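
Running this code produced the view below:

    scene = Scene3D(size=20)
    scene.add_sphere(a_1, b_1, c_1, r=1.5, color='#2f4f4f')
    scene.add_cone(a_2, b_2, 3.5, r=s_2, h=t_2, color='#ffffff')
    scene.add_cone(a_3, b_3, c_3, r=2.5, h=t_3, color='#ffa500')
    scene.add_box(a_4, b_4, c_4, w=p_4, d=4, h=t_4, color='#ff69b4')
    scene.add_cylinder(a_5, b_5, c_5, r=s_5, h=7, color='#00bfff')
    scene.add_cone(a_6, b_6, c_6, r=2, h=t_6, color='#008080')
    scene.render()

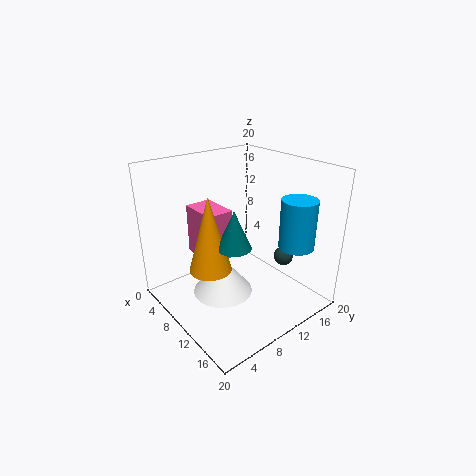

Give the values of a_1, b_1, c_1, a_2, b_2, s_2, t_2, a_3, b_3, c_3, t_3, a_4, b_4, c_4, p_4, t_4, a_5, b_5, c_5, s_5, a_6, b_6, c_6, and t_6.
a_1 = 11, b_1 = 18.5, c_1 = 4.5, a_2 = 11, b_2 = 6.5, s_2 = 4, t_2 = 5, a_3 = 13.5, b_3 = 3, c_3 = 9.5, t_3 = 9, a_4 = 1.5, b_4 = 7, c_4 = 5.5, p_4 = 6, t_4 = 7.5, a_5 = 15, b_5 = 16.5, c_5 = 8.5, s_5 = 2.5, a_6 = 15.5, b_6 = 5, c_6 = 12.5, t_6 = 4.5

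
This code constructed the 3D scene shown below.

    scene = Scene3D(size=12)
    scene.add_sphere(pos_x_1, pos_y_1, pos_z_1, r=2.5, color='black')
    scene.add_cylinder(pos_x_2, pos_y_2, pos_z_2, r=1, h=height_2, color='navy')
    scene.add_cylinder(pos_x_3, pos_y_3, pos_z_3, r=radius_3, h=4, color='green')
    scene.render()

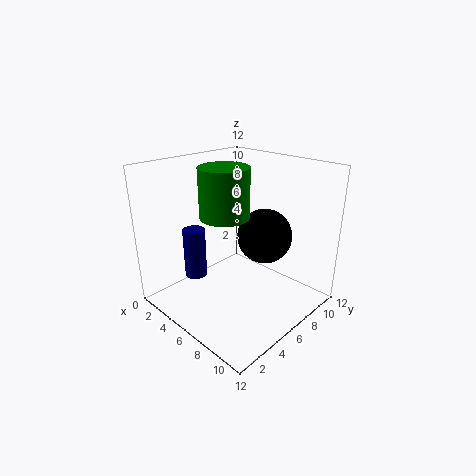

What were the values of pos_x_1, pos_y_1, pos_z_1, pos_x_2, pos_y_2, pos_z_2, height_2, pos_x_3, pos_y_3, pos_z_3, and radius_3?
pos_x_1 = 6, pos_y_1 = 9.5, pos_z_1 = 5, pos_x_2 = 2, pos_y_2 = 4.5, pos_z_2 = 1.5, height_2 = 4.5, pos_x_3 = 5.5, pos_y_3 = 5, pos_z_3 = 8, radius_3 = 2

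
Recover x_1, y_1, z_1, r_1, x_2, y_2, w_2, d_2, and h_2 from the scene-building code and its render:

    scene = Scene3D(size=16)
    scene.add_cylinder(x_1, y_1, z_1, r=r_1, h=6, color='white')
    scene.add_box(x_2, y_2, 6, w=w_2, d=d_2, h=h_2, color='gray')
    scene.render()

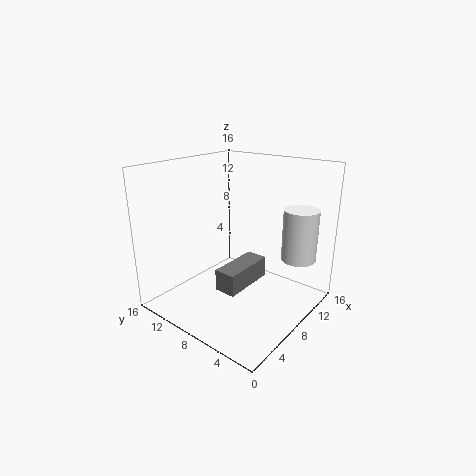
x_1 = 13; y_1 = 3; z_1 = 5; r_1 = 2; x_2 = 1; y_2 = 3; w_2 = 5; d_2 = 2; h_2 = 2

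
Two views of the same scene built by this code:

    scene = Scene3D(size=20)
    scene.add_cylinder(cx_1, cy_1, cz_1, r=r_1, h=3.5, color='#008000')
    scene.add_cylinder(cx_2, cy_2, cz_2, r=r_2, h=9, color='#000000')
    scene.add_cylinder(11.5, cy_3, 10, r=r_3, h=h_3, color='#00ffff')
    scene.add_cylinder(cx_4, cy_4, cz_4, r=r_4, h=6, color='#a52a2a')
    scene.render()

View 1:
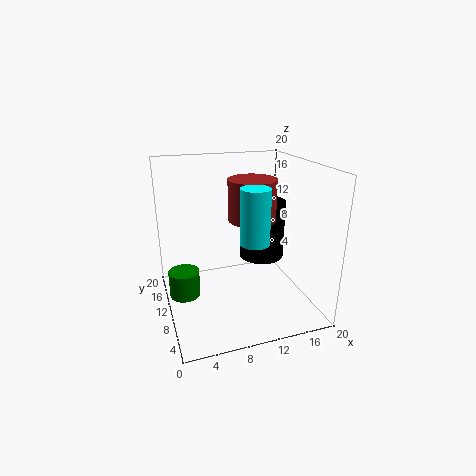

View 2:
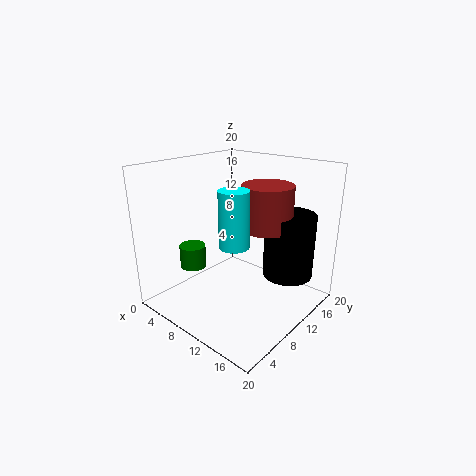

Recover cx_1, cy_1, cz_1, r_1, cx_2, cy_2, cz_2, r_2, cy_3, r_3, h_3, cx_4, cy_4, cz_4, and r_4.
cx_1 = 2, cy_1 = 8.5, cz_1 = 3.5, r_1 = 2, cx_2 = 15.5, cy_2 = 14.5, cz_2 = 4.5, r_2 = 3.5, cy_3 = 7.5, r_3 = 2, h_3 = 7.5, cx_4 = 13, cy_4 = 12.5, cz_4 = 11.5, r_4 = 3.5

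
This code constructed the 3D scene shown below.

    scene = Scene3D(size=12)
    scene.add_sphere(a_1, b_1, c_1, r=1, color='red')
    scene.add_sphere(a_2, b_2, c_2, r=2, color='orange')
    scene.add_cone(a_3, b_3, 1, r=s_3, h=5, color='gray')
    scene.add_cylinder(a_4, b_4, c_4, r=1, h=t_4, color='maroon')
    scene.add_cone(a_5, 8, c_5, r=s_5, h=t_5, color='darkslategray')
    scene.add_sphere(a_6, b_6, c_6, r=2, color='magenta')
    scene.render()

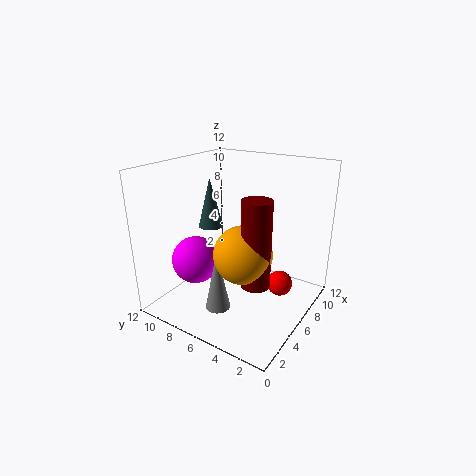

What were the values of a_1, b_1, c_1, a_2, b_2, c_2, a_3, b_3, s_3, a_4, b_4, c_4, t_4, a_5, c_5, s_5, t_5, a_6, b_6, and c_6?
a_1 = 6, b_1 = 2, c_1 = 3, a_2 = 2, b_2 = 3, c_2 = 7, a_3 = 3, b_3 = 6, s_3 = 1, a_4 = 2, b_4 = 2, c_4 = 5, t_4 = 6, a_5 = 5, c_5 = 7, s_5 = 1, t_5 = 4, a_6 = 4, b_6 = 9, c_6 = 4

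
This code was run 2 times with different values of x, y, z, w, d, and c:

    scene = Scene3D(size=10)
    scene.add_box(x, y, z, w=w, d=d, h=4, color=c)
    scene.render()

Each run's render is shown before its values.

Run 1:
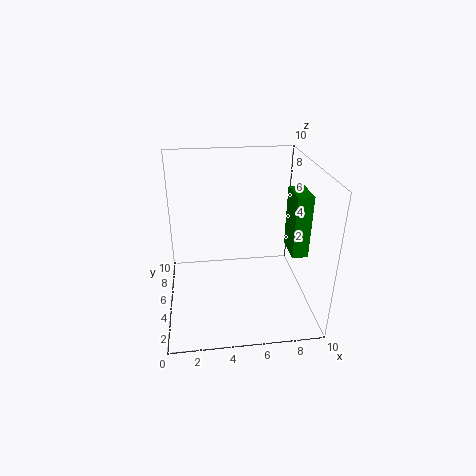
x = 8, y = 2, z = 5, w = 1, d = 2, c = 'green'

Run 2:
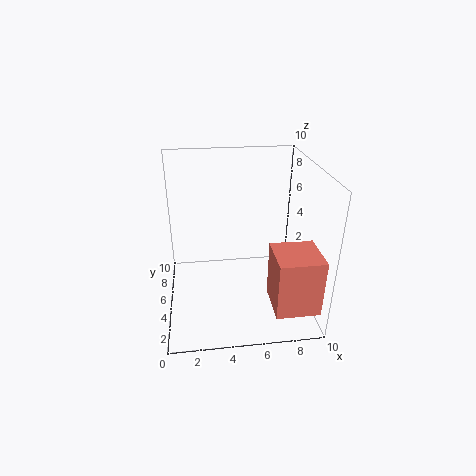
x = 7, y = 1, z = 1, w = 3, d = 3, c = 'salmon'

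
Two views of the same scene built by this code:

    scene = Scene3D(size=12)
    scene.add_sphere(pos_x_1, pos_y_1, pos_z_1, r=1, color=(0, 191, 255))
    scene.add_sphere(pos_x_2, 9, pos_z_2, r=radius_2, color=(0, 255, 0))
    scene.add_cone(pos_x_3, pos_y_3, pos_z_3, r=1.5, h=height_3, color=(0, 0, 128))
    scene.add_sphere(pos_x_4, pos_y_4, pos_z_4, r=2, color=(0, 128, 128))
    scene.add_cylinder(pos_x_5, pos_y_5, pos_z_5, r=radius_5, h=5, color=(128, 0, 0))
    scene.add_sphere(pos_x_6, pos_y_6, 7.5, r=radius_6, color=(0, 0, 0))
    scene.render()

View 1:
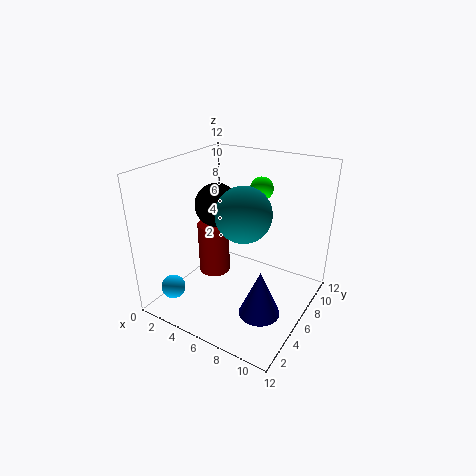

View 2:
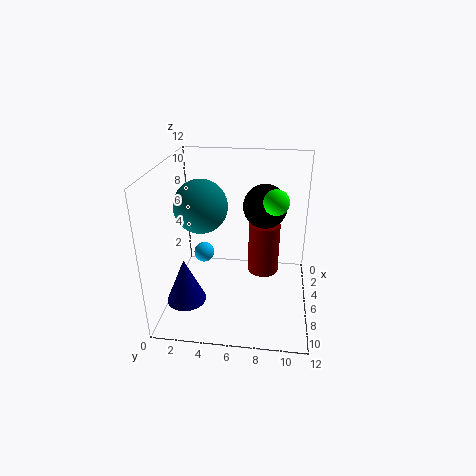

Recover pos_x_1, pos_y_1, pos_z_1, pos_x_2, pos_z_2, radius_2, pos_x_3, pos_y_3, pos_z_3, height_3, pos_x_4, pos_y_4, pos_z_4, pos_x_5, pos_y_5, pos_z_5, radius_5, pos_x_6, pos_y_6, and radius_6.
pos_x_1 = 2; pos_y_1 = 2; pos_z_1 = 2; pos_x_2 = 6.5; pos_z_2 = 9.5; radius_2 = 1; pos_x_3 = 10; pos_y_3 = 2.5; pos_z_3 = 2.5; height_3 = 3.5; pos_x_4 = 8; pos_y_4 = 3.5; pos_z_4 = 9.5; pos_x_5 = 2; pos_y_5 = 8; pos_z_5 = 0.5; radius_5 = 1.5; pos_x_6 = 2.5; pos_y_6 = 8; radius_6 = 2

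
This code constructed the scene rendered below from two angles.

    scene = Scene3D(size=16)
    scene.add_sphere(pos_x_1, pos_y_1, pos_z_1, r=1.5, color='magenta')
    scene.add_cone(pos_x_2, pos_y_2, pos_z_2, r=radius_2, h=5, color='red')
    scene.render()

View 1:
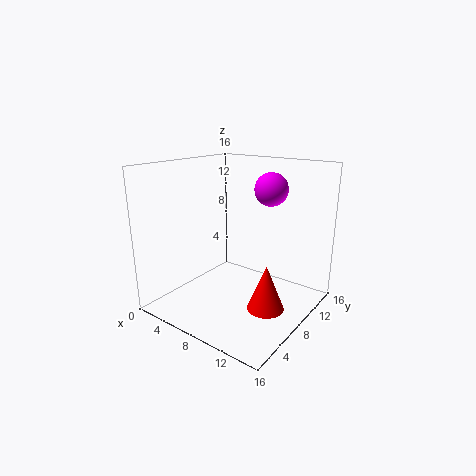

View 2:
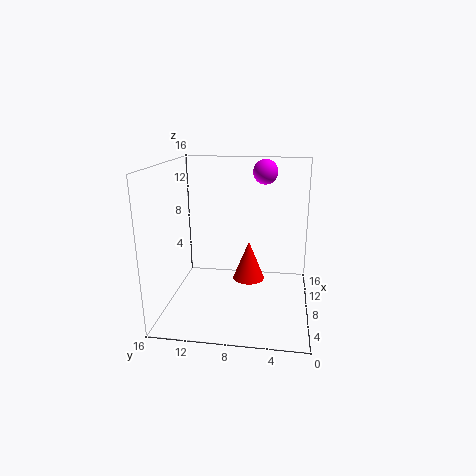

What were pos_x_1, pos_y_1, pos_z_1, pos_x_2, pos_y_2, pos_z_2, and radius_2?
pos_x_1 = 13.5, pos_y_1 = 5.5, pos_z_1 = 14.5, pos_x_2 = 12.25, pos_y_2 = 7.25, pos_z_2 = 1, radius_2 = 2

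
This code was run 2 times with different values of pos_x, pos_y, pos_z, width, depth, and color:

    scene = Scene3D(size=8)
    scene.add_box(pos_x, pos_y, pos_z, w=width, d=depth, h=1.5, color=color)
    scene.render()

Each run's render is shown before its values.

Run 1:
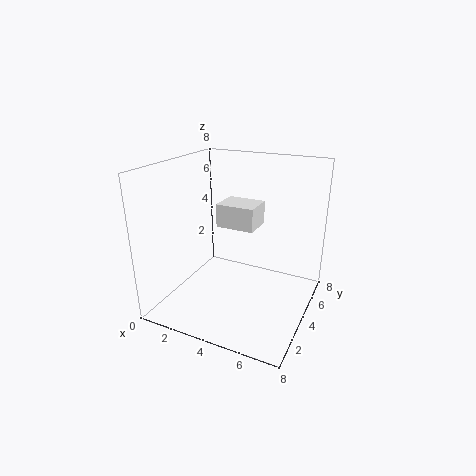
pos_x = 1.5; pos_y = 6; pos_z = 3.5; width = 2.5; depth = 2; color = 'white'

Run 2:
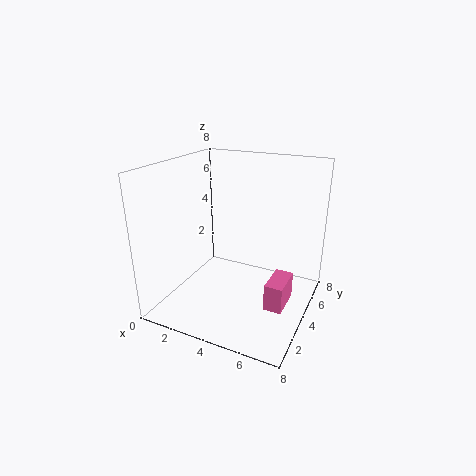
pos_x = 6; pos_y = 3; pos_z = 0.5; width = 1; depth = 2; color = 'hotpink'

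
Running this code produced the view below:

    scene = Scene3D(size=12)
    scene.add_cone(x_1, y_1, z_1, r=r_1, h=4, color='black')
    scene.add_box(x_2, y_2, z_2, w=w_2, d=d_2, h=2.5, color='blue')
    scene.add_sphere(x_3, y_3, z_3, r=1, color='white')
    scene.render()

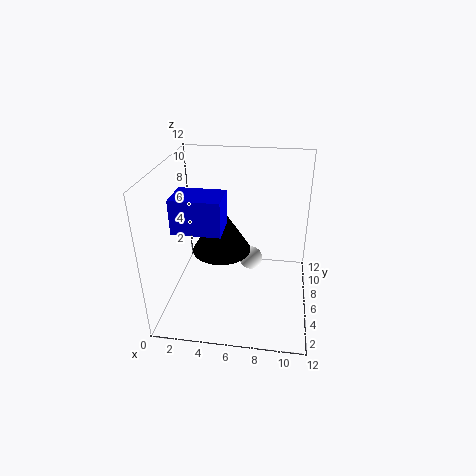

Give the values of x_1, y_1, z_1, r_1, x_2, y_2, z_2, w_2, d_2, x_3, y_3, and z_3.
x_1 = 4.5, y_1 = 6.5, z_1 = 4.5, r_1 = 2.5, x_2 = 2, y_2 = 1.5, z_2 = 8.5, w_2 = 3.5, d_2 = 2.5, x_3 = 7, y_3 = 7, z_3 = 3.5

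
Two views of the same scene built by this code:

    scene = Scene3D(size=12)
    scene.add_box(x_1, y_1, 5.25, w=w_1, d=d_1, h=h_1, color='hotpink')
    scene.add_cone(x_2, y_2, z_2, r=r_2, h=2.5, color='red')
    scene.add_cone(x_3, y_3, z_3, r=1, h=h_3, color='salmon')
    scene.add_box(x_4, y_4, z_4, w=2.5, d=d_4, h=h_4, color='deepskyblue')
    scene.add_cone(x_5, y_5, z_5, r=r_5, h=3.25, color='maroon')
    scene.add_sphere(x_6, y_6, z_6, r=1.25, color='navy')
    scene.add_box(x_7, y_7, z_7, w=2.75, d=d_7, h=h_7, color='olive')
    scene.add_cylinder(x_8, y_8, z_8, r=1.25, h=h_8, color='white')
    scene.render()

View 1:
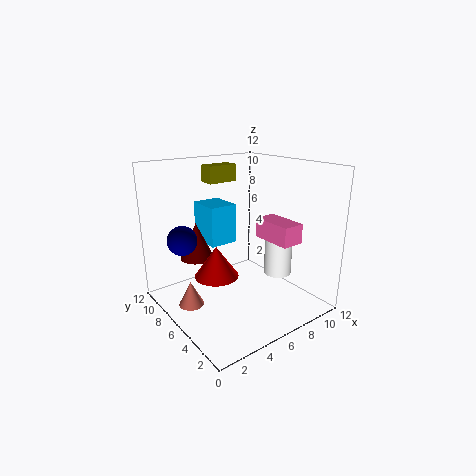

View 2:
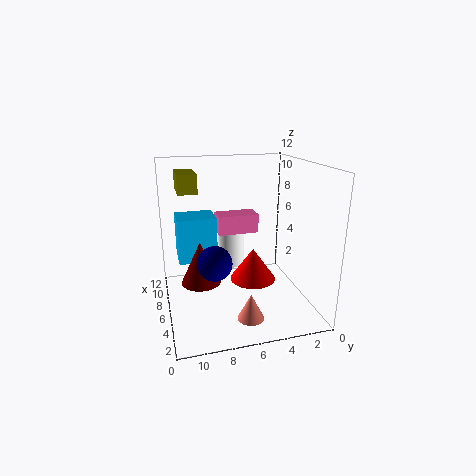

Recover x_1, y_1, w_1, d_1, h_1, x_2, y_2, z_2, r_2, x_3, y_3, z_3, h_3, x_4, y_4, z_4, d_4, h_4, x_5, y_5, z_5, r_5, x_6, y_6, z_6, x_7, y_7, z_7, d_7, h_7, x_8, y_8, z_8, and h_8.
x_1 = 8.75, y_1 = 3.25, w_1 = 2, d_1 = 3.75, h_1 = 1.75, x_2 = 3.5, y_2 = 5.5, z_2 = 3.5, r_2 = 1.75, x_3 = 1.5, y_3 = 6.25, z_3 = 1.25, h_3 = 2, x_4 = 4.75, y_4 = 8, z_4 = 4.75, d_4 = 3, h_4 = 3.5, x_5 = 4, y_5 = 9.5, z_5 = 3.5, r_5 = 1.5, x_6 = 2.25, y_6 = 8.75, z_6 = 5.75, x_7 = 5.5, y_7 = 9.25, z_7 = 10, d_7 = 1.5, h_7 = 1.5, x_8 = 10.25, y_8 = 5.5, z_8 = 1.75, h_8 = 4.5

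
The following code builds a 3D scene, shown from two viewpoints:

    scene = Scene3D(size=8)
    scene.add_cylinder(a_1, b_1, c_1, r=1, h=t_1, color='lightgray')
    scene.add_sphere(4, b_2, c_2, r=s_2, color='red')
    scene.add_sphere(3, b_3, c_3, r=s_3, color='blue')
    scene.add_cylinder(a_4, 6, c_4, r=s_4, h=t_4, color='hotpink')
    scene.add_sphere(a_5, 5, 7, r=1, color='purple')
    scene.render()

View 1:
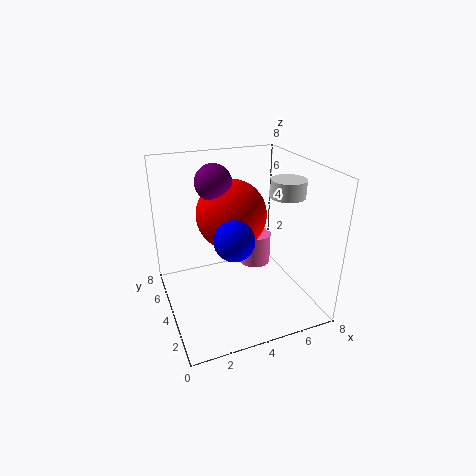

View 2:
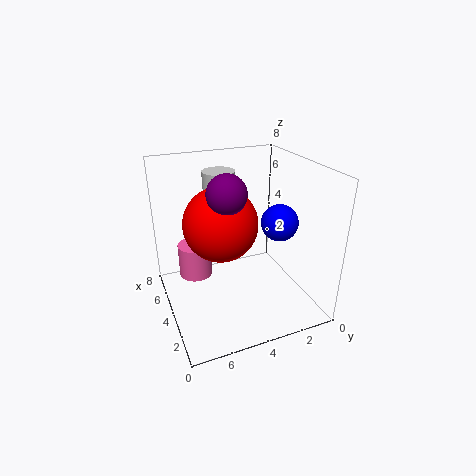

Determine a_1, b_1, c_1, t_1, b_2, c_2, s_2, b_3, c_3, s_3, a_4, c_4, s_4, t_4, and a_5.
a_1 = 7
b_1 = 4
c_1 = 6
t_1 = 1
b_2 = 5
c_2 = 5
s_2 = 2
b_3 = 2
c_3 = 5
s_3 = 1
a_4 = 6
c_4 = 1
s_4 = 1
t_4 = 2
a_5 = 3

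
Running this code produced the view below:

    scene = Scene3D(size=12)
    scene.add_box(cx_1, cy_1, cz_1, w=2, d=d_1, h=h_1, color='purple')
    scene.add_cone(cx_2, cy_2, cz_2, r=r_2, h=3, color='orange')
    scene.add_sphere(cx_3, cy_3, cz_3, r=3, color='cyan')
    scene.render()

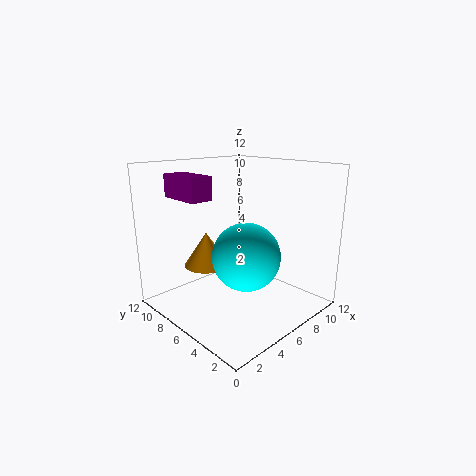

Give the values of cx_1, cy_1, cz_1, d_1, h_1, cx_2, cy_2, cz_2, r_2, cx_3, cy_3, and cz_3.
cx_1 = 3, cy_1 = 8, cz_1 = 9, d_1 = 4, h_1 = 2, cx_2 = 5, cy_2 = 9, cz_2 = 3, r_2 = 2, cx_3 = 7, cy_3 = 6, cz_3 = 4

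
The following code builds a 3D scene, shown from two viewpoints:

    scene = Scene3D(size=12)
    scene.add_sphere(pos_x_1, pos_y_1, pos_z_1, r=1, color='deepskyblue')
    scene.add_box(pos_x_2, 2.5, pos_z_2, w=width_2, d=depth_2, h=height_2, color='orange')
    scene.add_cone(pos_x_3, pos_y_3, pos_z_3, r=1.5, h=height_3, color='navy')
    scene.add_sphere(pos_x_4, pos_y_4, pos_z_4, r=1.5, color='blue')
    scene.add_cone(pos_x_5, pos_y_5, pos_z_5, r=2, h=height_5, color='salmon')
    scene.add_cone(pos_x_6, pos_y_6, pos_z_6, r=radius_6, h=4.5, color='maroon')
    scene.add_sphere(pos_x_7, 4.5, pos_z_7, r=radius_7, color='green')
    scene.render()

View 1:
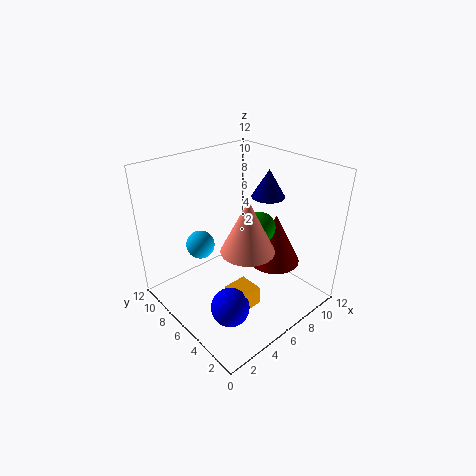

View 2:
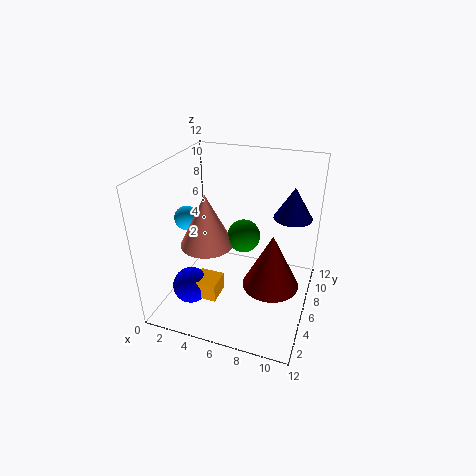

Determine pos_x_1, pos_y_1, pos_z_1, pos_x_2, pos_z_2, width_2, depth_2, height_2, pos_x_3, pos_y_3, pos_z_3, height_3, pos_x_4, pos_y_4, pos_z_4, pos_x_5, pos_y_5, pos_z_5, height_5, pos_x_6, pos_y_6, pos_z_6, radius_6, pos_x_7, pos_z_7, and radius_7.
pos_x_1 = 1.75
pos_y_1 = 5.25
pos_z_1 = 7.5
pos_x_2 = 3.25
pos_z_2 = 1.75
width_2 = 2
depth_2 = 2
height_2 = 1.5
pos_x_3 = 10.25
pos_y_3 = 6.75
pos_z_3 = 8.25
height_3 = 2.5
pos_x_4 = 2.75
pos_y_4 = 3.25
pos_z_4 = 2.25
pos_x_5 = 4.5
pos_y_5 = 3.25
pos_z_5 = 6.75
height_5 = 4
pos_x_6 = 9.25
pos_y_6 = 4.75
pos_z_6 = 3
radius_6 = 2.25
pos_x_7 = 7
pos_z_7 = 7.25
radius_7 = 1.25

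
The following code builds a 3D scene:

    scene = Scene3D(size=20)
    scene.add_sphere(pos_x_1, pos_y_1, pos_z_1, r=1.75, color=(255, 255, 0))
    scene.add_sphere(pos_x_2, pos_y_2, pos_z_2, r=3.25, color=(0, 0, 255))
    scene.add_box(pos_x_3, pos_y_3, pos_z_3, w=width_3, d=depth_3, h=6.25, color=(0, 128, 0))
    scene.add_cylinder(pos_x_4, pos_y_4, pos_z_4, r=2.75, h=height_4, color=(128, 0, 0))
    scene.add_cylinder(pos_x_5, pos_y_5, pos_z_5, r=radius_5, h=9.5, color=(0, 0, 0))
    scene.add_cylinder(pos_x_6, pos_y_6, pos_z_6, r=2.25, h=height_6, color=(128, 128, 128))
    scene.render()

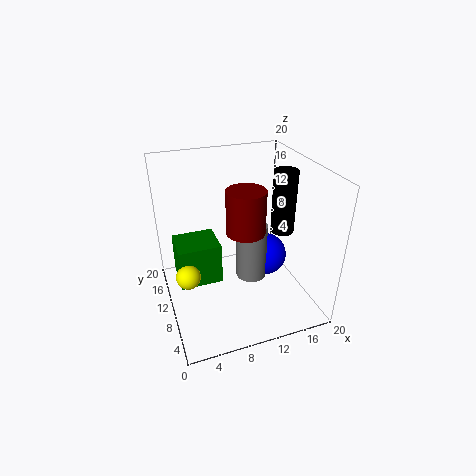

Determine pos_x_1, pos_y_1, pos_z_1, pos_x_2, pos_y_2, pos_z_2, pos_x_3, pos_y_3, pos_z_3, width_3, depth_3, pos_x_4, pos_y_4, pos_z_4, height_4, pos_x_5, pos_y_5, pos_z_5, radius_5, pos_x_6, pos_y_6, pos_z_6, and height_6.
pos_x_1 = 2.75, pos_y_1 = 10.75, pos_z_1 = 4.5, pos_x_2 = 15.5, pos_y_2 = 12.5, pos_z_2 = 4.5, pos_x_3 = 1.75, pos_y_3 = 11.25, pos_z_3 = 2, width_3 = 6.25, depth_3 = 5.5, pos_x_4 = 11.25, pos_y_4 = 10.25, pos_z_4 = 10.5, height_4 = 6.25, pos_x_5 = 17.75, pos_y_5 = 11.75, pos_z_5 = 8.75, radius_5 = 1.75, pos_x_6 = 12.5, pos_y_6 = 11, pos_z_6 = 2.5, height_6 = 8.5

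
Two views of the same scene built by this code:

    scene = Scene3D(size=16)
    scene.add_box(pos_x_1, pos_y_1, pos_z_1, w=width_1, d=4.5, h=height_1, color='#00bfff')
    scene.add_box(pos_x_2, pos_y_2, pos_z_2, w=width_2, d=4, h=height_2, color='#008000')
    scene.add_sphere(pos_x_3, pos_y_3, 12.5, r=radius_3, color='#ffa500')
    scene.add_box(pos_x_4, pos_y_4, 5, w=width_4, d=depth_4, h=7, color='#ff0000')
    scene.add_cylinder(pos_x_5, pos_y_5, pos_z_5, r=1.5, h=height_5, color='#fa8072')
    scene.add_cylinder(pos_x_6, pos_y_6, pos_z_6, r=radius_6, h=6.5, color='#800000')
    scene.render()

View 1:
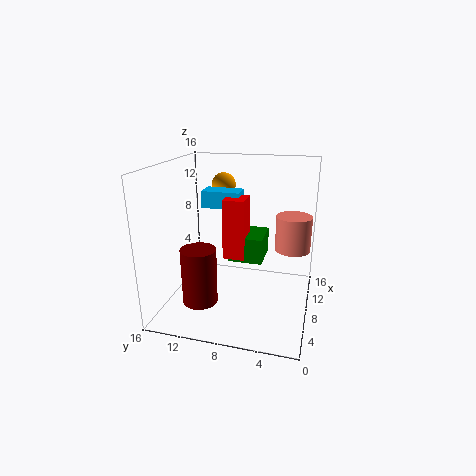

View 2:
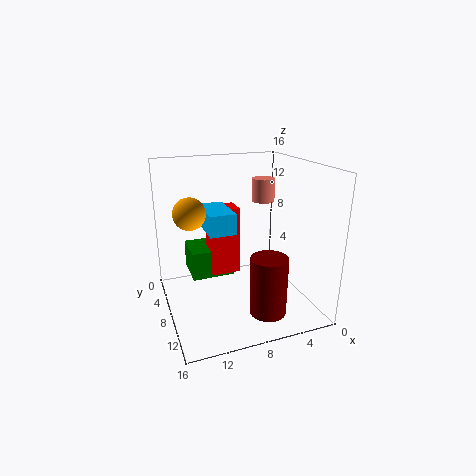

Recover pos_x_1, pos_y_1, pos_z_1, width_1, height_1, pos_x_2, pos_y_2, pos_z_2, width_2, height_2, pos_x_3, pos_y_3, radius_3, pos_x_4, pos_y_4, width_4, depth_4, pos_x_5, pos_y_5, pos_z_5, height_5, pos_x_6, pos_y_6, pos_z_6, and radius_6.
pos_x_1 = 10, pos_y_1 = 8.5, pos_z_1 = 10.5, width_1 = 2.5, height_1 = 2, pos_x_2 = 9, pos_y_2 = 5.5, pos_z_2 = 4.5, width_2 = 4.5, height_2 = 3, pos_x_3 = 14, pos_y_3 = 11.5, radius_3 = 1.5, pos_x_4 = 8.5, pos_y_4 = 7.5, width_4 = 3, depth_4 = 2.5, pos_x_5 = 2, pos_y_5 = 1.5, pos_z_5 = 10, height_5 = 3, pos_x_6 = 6, pos_y_6 = 12, pos_z_6 = 0.5, radius_6 = 2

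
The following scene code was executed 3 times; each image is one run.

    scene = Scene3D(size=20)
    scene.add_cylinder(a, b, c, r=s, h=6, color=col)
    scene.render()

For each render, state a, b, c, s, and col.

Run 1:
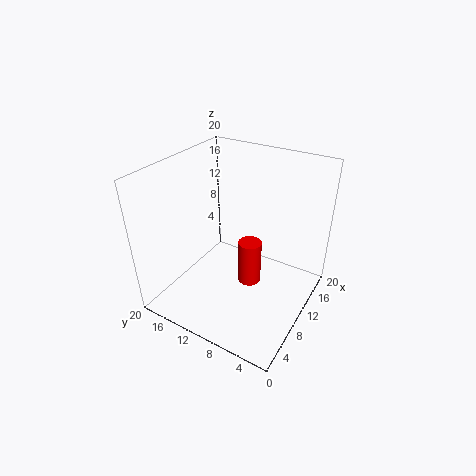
a = 8
b = 7
c = 5.5
s = 1.5
col = 'red'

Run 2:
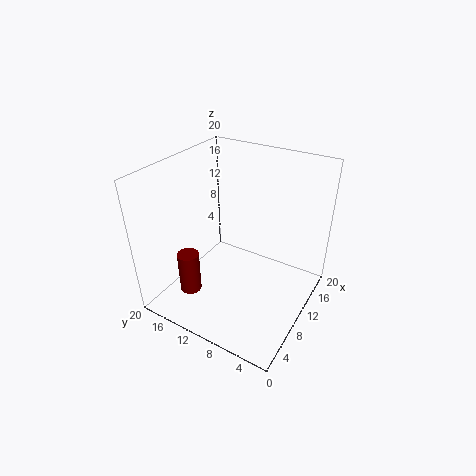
a = 5
b = 15
c = 2.5
s = 1.5
col = 'maroon'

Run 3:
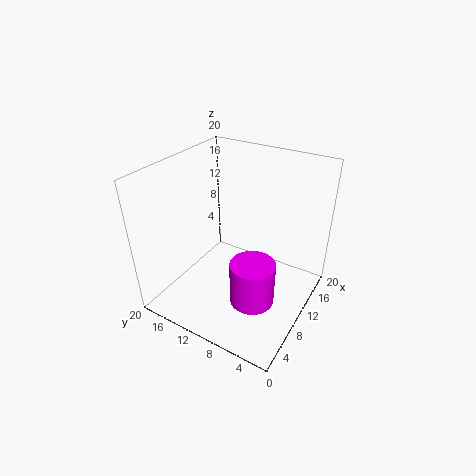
a = 7
b = 6
c = 3
s = 3
col = 'magenta'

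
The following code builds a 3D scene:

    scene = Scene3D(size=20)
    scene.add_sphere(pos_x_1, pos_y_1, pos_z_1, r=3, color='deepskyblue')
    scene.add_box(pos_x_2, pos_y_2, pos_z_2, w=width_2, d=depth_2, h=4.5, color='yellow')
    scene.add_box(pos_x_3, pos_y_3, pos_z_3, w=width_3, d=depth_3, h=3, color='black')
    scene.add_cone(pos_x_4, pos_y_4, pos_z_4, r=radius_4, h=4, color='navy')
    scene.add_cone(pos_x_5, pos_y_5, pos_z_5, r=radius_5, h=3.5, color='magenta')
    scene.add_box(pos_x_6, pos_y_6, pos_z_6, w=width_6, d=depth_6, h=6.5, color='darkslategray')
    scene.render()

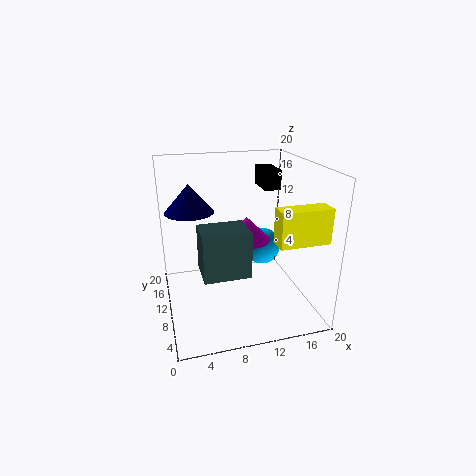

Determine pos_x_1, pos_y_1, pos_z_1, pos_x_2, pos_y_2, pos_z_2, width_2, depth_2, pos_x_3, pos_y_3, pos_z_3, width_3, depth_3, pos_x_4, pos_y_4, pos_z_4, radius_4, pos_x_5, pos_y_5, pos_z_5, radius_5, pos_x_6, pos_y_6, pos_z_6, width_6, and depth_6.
pos_x_1 = 16; pos_y_1 = 16.5; pos_z_1 = 5; pos_x_2 = 13; pos_y_2 = 2; pos_z_2 = 11.5; width_2 = 6.5; depth_2 = 2.5; pos_x_3 = 15.5; pos_y_3 = 14.5; pos_z_3 = 15; width_3 = 2.5; depth_3 = 5; pos_x_4 = 4; pos_y_4 = 14; pos_z_4 = 13; radius_4 = 3.5; pos_x_5 = 12; pos_y_5 = 12.5; pos_z_5 = 8.5; radius_5 = 3.5; pos_x_6 = 4.5; pos_y_6 = 6.5; pos_z_6 = 5.5; width_6 = 6.5; depth_6 = 5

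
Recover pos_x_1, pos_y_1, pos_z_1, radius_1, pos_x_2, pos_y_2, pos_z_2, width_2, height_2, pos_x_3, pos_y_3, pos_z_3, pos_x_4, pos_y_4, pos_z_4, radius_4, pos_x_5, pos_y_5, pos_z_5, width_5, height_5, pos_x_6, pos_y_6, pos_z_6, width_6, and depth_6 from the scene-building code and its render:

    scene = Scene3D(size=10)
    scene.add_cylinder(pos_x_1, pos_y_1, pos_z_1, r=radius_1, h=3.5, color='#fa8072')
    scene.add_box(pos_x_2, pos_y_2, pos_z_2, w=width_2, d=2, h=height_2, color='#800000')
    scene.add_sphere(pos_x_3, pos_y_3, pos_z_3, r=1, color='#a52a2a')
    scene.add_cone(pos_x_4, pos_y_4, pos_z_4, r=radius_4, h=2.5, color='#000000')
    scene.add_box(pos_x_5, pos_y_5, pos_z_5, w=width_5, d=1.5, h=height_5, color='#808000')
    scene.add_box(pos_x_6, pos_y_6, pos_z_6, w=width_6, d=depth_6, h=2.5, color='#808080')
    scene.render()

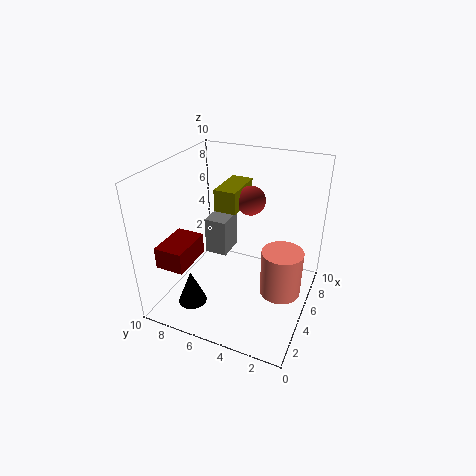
pos_x_1 = 6
pos_y_1 = 2
pos_z_1 = 0.5
radius_1 = 1.5
pos_x_2 = 1.5
pos_y_2 = 7.5
pos_z_2 = 3.5
width_2 = 3
height_2 = 1.5
pos_x_3 = 6
pos_y_3 = 4.5
pos_z_3 = 7.5
pos_x_4 = 2.5
pos_y_4 = 7.5
pos_z_4 = 0.5
radius_4 = 1
pos_x_5 = 4.5
pos_y_5 = 5
pos_z_5 = 7
width_5 = 3
height_5 = 1.5
pos_x_6 = 4
pos_y_6 = 5.5
pos_z_6 = 4
width_6 = 2
depth_6 = 1.5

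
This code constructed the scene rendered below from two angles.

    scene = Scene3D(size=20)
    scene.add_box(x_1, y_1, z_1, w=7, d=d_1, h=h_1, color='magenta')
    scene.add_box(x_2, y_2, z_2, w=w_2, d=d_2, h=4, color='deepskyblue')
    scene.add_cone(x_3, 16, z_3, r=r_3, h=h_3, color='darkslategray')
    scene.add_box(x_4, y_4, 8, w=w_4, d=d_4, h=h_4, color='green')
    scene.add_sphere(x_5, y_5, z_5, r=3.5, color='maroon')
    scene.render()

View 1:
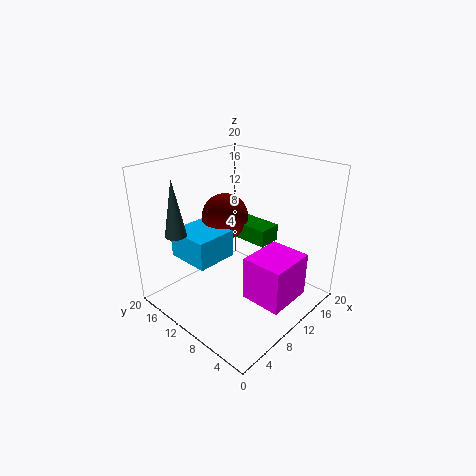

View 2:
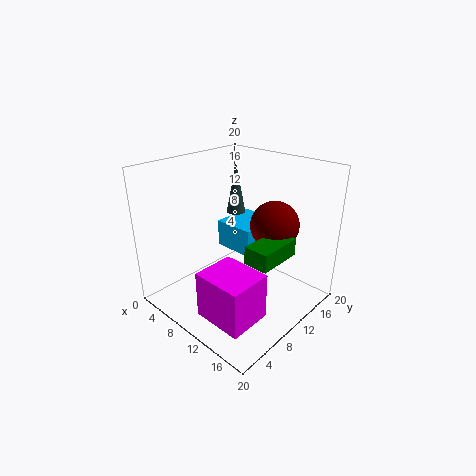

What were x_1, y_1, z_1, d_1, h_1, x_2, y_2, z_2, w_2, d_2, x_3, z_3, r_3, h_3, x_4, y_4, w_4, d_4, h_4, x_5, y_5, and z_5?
x_1 = 9.5, y_1 = 2.5, z_1 = 1, d_1 = 6, h_1 = 6.5, x_2 = 4.5, y_2 = 11.5, z_2 = 6.5, w_2 = 6, d_2 = 6.5, x_3 = 4, z_3 = 10.5, r_3 = 1.5, h_3 = 8, x_4 = 13, y_4 = 8, w_4 = 3.5, d_4 = 6.5, h_4 = 2.5, x_5 = 12.5, y_5 = 15, z_5 = 11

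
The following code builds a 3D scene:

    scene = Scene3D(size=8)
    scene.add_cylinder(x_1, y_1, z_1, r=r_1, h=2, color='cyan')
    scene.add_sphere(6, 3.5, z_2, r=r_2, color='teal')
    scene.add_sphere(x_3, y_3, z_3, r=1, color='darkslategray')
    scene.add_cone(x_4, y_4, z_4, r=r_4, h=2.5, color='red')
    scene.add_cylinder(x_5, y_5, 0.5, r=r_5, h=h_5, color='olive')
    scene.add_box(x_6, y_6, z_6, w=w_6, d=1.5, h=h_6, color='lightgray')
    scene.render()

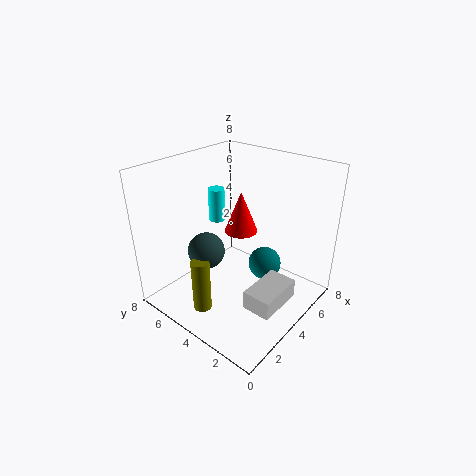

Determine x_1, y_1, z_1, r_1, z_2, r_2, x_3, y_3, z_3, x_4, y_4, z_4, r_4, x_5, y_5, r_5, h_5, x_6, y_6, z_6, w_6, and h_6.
x_1 = 5, y_1 = 6.5, z_1 = 4, r_1 = 0.5, z_2 = 1.5, r_2 = 1, x_3 = 2.5, y_3 = 5, z_3 = 3.5, x_4 = 5.5, y_4 = 5, z_4 = 3.5, r_4 = 1, x_5 = 1.5, y_5 = 4.5, r_5 = 0.5, h_5 = 3, x_6 = 2, y_6 = 0.5, z_6 = 1.5, w_6 = 2.5, h_6 = 1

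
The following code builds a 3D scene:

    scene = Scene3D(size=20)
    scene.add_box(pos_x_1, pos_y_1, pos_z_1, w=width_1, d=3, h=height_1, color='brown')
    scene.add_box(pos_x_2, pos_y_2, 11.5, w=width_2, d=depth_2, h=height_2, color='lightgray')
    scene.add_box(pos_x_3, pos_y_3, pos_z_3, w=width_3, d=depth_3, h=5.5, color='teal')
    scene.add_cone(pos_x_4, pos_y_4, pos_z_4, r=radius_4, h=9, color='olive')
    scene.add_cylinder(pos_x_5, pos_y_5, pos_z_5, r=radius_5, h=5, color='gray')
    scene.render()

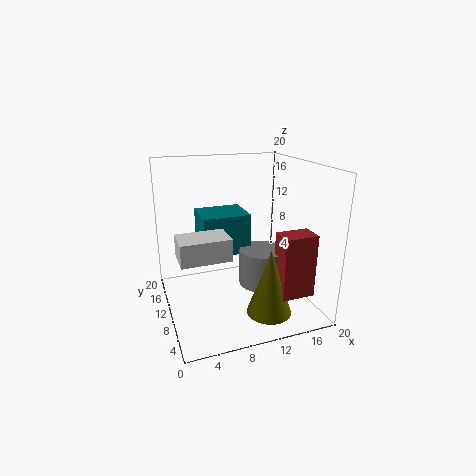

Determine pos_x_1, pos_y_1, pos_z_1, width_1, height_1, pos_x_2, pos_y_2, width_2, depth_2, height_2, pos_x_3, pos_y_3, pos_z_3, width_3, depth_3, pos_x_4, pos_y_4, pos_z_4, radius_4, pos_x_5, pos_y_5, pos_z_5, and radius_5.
pos_x_1 = 13.5
pos_y_1 = 2.5
pos_z_1 = 3.5
width_1 = 4.5
height_1 = 8.5
pos_x_2 = 0.5
pos_y_2 = 0.5
width_2 = 5.5
depth_2 = 3.5
height_2 = 2.5
pos_x_3 = 5
pos_y_3 = 9
pos_z_3 = 8
width_3 = 6.5
depth_3 = 5.5
pos_x_4 = 12.5
pos_y_4 = 4.5
pos_z_4 = 1
radius_4 = 3
pos_x_5 = 12.5
pos_y_5 = 7.5
pos_z_5 = 4
radius_5 = 3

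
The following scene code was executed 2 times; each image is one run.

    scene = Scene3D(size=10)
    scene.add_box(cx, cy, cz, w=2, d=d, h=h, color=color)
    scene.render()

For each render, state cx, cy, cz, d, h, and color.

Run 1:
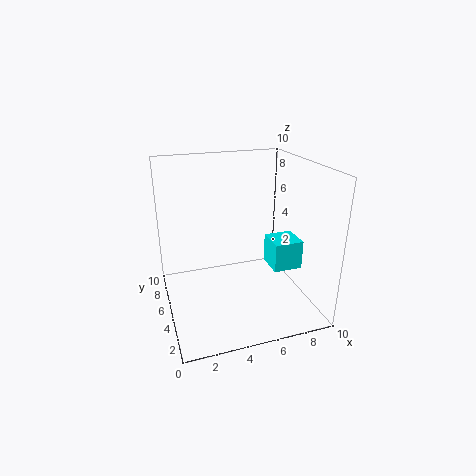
cx = 7; cy = 3; cz = 3; d = 2; h = 2; color = 'cyan'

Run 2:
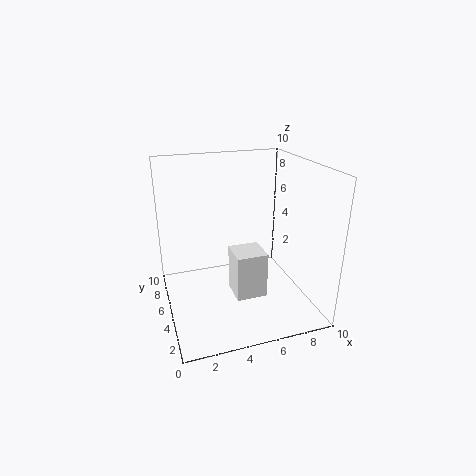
cx = 4; cy = 2; cz = 2; d = 2; h = 3; color = 'white'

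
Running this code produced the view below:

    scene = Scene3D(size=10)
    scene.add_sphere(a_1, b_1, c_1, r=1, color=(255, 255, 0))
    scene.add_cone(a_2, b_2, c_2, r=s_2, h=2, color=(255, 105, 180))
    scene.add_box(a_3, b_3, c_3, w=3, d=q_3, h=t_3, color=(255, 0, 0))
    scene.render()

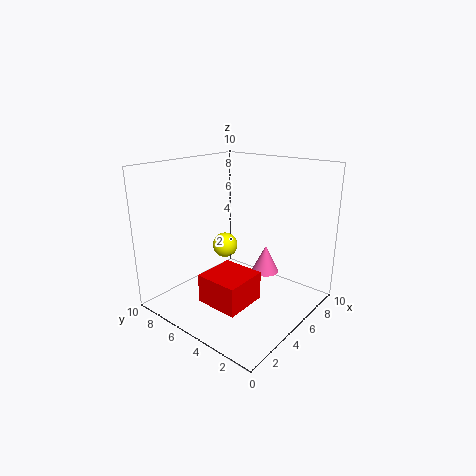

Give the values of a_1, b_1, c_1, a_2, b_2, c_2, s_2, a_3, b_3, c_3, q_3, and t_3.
a_1 = 7; b_1 = 8; c_1 = 3; a_2 = 7; b_2 = 4; c_2 = 2; s_2 = 1; a_3 = 2; b_3 = 3; c_3 = 1; q_3 = 3; t_3 = 2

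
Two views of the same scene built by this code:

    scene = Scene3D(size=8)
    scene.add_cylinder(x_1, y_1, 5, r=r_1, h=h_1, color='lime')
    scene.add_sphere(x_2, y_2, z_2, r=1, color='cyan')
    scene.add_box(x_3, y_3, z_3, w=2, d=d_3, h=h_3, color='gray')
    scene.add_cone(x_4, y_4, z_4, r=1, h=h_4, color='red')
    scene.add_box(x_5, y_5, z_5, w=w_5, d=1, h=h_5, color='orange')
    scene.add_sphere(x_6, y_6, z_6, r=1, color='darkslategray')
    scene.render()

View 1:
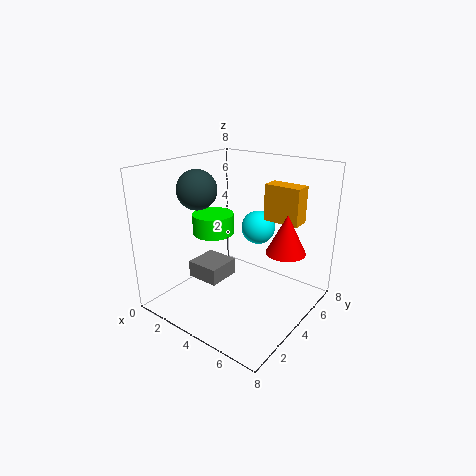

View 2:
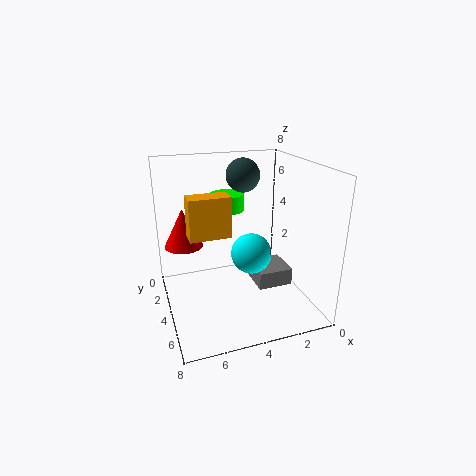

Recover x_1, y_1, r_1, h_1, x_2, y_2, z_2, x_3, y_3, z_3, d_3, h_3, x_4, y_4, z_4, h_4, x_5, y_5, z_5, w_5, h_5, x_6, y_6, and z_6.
x_1 = 4
y_1 = 2
r_1 = 1
h_1 = 1
x_2 = 4
y_2 = 6
z_2 = 4
x_3 = 1
y_3 = 3
z_3 = 1
d_3 = 2
h_3 = 1
x_4 = 7
y_4 = 4
z_4 = 4
h_4 = 2
x_5 = 5
y_5 = 5
z_5 = 5
w_5 = 2
h_5 = 2
x_6 = 3
y_6 = 2
z_6 = 7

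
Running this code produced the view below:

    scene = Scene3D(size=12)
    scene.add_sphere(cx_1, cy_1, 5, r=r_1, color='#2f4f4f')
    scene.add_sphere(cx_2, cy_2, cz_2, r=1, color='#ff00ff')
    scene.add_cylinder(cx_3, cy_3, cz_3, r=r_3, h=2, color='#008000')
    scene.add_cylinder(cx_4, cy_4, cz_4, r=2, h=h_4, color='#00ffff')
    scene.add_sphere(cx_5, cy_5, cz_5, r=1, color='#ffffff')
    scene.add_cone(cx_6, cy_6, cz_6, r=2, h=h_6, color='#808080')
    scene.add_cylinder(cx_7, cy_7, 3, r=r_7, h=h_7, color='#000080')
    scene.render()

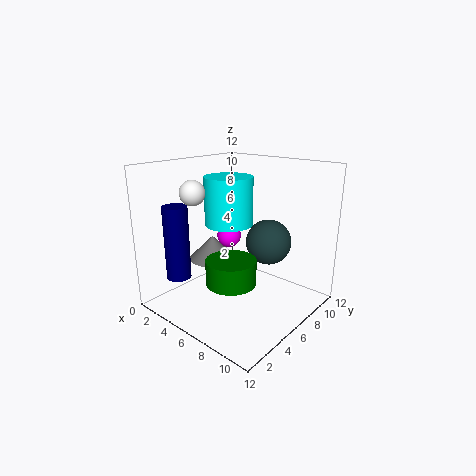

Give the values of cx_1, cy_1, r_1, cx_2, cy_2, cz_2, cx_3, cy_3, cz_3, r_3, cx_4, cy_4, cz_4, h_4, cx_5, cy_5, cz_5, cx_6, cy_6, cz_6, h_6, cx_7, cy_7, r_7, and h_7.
cx_1 = 7; cy_1 = 9; r_1 = 2; cx_2 = 5; cy_2 = 6; cz_2 = 6; cx_3 = 7; cy_3 = 4; cz_3 = 3; r_3 = 2; cx_4 = 5; cy_4 = 6; cz_4 = 7; h_4 = 4; cx_5 = 4; cy_5 = 3; cz_5 = 10; cx_6 = 4; cy_6 = 5; cz_6 = 4; h_6 = 2; cx_7 = 3; cy_7 = 2; r_7 = 1; h_7 = 6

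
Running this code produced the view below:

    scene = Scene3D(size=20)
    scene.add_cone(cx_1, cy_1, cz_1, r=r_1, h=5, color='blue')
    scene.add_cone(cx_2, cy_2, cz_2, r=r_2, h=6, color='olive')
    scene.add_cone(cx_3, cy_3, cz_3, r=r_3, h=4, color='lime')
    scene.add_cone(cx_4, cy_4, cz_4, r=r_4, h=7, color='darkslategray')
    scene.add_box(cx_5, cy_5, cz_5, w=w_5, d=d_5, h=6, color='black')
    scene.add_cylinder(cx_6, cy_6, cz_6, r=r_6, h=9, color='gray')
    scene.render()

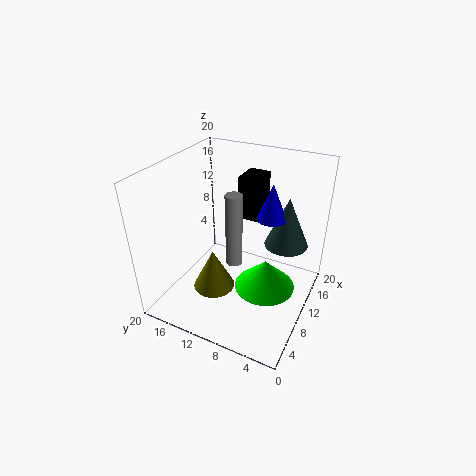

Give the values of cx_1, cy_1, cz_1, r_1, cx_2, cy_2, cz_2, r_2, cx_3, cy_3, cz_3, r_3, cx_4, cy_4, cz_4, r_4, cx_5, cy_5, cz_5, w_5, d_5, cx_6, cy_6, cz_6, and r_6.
cx_1 = 12
cy_1 = 6
cz_1 = 13
r_1 = 2
cx_2 = 8
cy_2 = 13
cz_2 = 2
r_2 = 3
cx_3 = 8
cy_3 = 5
cz_3 = 5
r_3 = 4
cx_4 = 13
cy_4 = 4
cz_4 = 9
r_4 = 3
cx_5 = 12
cy_5 = 8
cz_5 = 12
w_5 = 4
d_5 = 3
cx_6 = 5
cy_6 = 8
cz_6 = 10
r_6 = 1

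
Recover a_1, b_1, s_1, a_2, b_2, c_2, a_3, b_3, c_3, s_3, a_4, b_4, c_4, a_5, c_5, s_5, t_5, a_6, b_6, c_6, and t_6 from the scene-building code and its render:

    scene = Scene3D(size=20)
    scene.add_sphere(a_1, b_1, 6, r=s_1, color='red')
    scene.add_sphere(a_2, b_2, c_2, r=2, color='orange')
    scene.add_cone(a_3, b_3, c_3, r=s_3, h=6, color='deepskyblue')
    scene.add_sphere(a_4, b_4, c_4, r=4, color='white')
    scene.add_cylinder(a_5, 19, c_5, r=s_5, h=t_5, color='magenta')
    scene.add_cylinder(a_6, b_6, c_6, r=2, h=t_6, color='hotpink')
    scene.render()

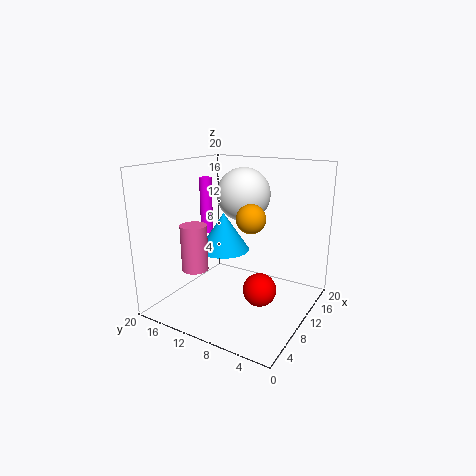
a_1 = 5, b_1 = 4, s_1 = 2, a_2 = 10, b_2 = 8, c_2 = 13, a_3 = 14, b_3 = 15, c_3 = 6, s_3 = 4, a_4 = 15, b_4 = 12, c_4 = 15, a_5 = 15, c_5 = 8, s_5 = 1, t_5 = 9, a_6 = 9, b_6 = 17, c_6 = 4, t_6 = 7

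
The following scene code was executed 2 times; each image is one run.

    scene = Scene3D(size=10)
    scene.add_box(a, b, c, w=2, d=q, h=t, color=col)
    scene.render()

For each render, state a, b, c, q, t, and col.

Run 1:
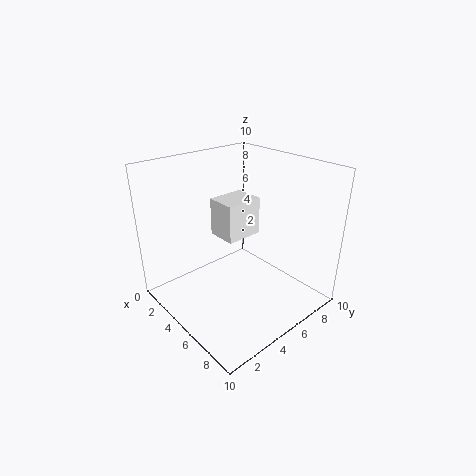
a = 4
b = 3.5
c = 5.5
q = 2.5
t = 2.5
col = 'white'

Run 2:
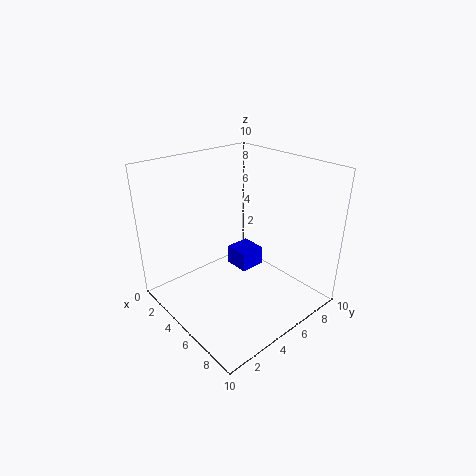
a = 2
b = 6.5
c = 1
q = 2
t = 1.5
col = 'blue'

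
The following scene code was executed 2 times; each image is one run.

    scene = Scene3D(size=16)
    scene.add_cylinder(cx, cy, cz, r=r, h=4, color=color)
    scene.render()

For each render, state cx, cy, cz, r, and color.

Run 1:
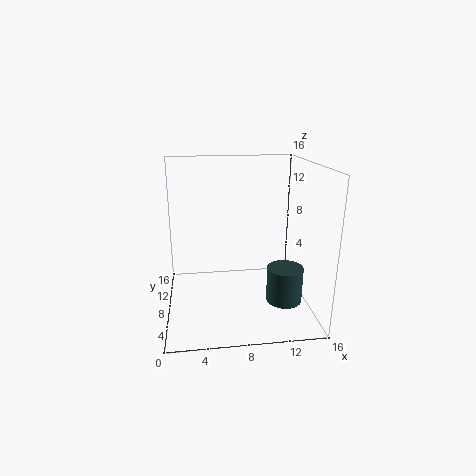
cx = 13, cy = 6, cz = 1, r = 2, color = 'darkslategray'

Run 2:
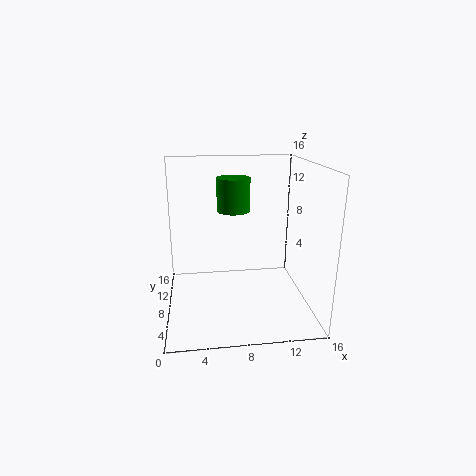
cx = 8, cy = 12, cz = 10, r = 2, color = 'green'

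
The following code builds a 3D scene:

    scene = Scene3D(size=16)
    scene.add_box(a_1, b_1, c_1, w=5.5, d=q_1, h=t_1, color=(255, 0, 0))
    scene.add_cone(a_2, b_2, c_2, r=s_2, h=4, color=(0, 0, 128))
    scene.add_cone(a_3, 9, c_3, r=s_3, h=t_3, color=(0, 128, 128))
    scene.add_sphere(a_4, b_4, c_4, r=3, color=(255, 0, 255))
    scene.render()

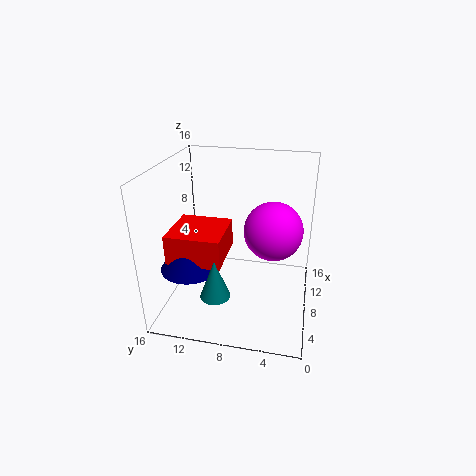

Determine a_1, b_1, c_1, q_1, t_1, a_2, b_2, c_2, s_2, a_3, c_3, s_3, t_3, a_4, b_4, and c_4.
a_1 = 2
b_1 = 8.5
c_1 = 7.5
q_1 = 5.5
t_1 = 3
a_2 = 3.5
b_2 = 12
c_2 = 6.5
s_2 = 3
a_3 = 2
c_3 = 4.5
s_3 = 1.5
t_3 = 4
a_4 = 6.5
b_4 = 4
c_4 = 10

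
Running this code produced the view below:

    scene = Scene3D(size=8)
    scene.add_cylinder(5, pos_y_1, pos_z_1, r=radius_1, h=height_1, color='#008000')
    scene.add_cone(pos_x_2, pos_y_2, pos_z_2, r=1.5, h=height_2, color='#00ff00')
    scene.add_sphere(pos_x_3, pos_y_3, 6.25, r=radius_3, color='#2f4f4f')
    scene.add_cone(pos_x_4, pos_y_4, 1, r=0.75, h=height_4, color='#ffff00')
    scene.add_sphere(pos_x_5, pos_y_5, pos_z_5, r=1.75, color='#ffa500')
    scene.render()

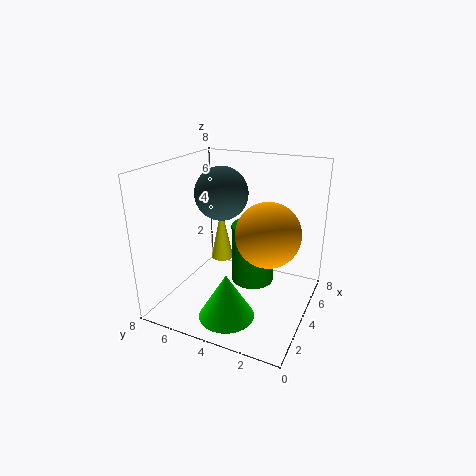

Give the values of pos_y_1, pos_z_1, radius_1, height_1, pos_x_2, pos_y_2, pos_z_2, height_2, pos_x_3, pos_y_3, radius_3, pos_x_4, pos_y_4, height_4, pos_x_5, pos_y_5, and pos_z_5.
pos_y_1 = 3.5
pos_z_1 = 1
radius_1 = 1.25
height_1 = 3.5
pos_x_2 = 2
pos_y_2 = 3.75
pos_z_2 = 0.25
height_2 = 2.5
pos_x_3 = 4.5
pos_y_3 = 5.25
radius_3 = 1.5
pos_x_4 = 6.75
pos_y_4 = 6.5
height_4 = 3.5
pos_x_5 = 4
pos_y_5 = 2.25
pos_z_5 = 4.5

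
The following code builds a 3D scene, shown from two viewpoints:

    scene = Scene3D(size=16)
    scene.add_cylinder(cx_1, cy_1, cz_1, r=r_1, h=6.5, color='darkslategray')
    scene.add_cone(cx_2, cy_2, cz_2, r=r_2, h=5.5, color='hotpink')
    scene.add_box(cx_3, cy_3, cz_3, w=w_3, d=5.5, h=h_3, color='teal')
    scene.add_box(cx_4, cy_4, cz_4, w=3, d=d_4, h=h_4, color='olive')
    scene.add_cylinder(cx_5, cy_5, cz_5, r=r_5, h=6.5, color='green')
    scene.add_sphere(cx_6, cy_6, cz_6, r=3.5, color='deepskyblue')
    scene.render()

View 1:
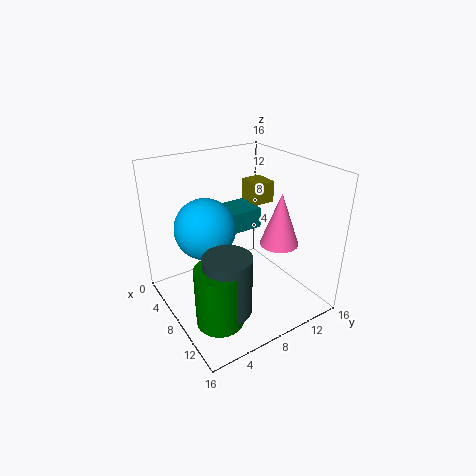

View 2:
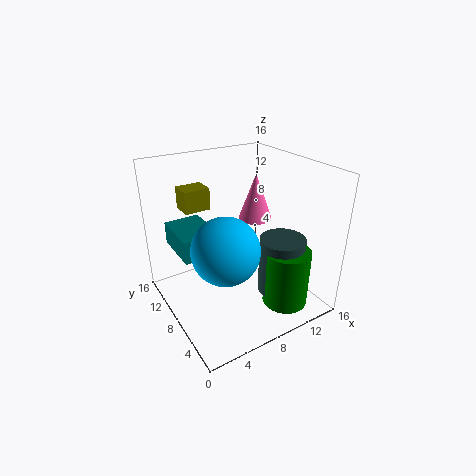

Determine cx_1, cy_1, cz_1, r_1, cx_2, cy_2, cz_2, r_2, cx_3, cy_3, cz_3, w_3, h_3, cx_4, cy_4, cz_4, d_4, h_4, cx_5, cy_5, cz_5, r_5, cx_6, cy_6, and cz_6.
cx_1 = 11.5
cy_1 = 4.5
cz_1 = 2
r_1 = 2.5
cx_2 = 12
cy_2 = 10.5
cz_2 = 8.5
r_2 = 2
cx_3 = 1.5
cy_3 = 7.5
cz_3 = 7
w_3 = 4
h_3 = 2.5
cx_4 = 3.5
cy_4 = 11.5
cz_4 = 10.5
d_4 = 2.5
h_4 = 2.5
cx_5 = 11.5
cy_5 = 3.5
cz_5 = 1
r_5 = 2.5
cx_6 = 5
cy_6 = 5.5
cz_6 = 8.5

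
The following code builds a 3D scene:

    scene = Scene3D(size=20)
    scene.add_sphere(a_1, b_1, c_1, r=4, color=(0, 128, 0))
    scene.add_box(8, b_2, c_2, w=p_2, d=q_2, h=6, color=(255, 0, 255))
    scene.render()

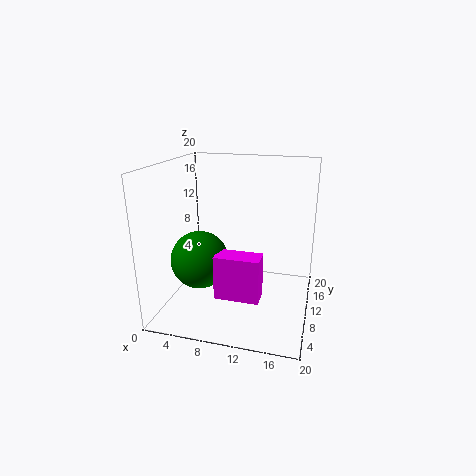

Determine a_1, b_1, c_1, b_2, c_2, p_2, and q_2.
a_1 = 5
b_1 = 8
c_1 = 7
b_2 = 5
c_2 = 3
p_2 = 6
q_2 = 3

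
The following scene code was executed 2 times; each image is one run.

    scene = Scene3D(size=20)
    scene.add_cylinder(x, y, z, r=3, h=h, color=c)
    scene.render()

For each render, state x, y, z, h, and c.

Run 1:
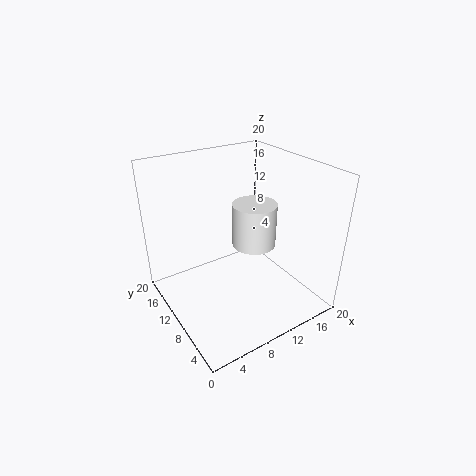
x = 12; y = 9; z = 9; h = 6; c = 'white'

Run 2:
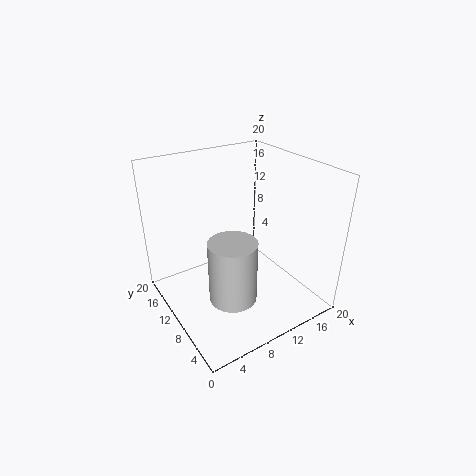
x = 6; y = 5; z = 5; h = 8; c = 'lightgray'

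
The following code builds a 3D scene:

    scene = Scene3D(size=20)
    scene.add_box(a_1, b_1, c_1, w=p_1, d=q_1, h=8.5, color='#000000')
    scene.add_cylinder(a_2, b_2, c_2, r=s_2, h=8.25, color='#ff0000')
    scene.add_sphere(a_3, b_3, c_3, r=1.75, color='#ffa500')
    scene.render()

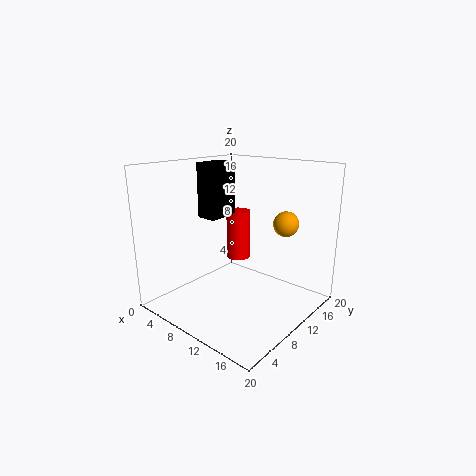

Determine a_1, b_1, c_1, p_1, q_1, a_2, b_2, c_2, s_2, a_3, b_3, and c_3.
a_1 = 0.75, b_1 = 11.25, c_1 = 11, p_1 = 3.25, q_1 = 5, a_2 = 3.5, b_2 = 17.75, c_2 = 3, s_2 = 2, a_3 = 15, b_3 = 14.25, c_3 = 12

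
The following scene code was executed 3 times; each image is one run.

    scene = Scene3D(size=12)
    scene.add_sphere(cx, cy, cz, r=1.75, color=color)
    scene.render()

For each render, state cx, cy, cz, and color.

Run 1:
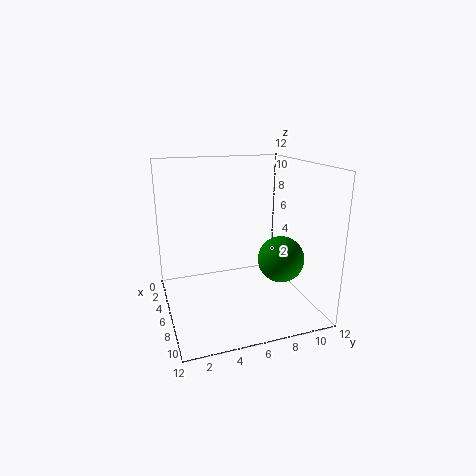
cx = 9.5; cy = 8.25; cz = 5.25; color = 'green'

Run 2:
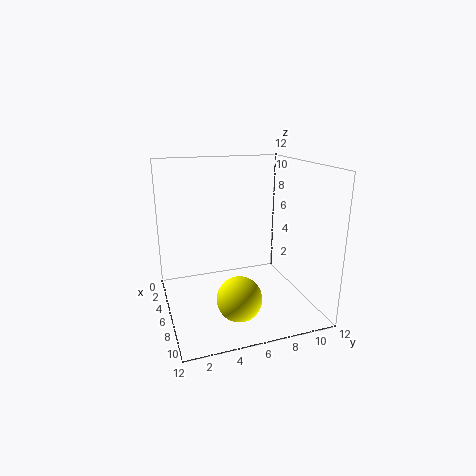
cx = 9.25; cy = 5; cz = 2.25; color = 'yellow'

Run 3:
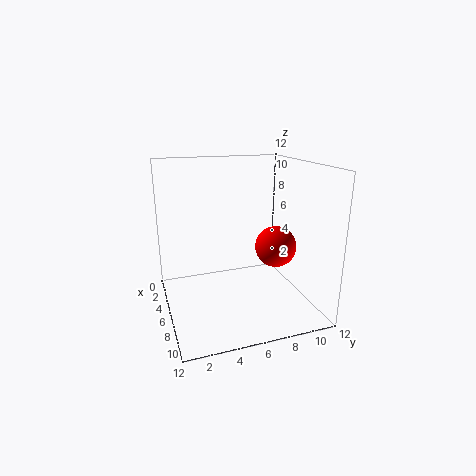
cx = 6.5; cy = 9.25; cz = 5; color = 'red'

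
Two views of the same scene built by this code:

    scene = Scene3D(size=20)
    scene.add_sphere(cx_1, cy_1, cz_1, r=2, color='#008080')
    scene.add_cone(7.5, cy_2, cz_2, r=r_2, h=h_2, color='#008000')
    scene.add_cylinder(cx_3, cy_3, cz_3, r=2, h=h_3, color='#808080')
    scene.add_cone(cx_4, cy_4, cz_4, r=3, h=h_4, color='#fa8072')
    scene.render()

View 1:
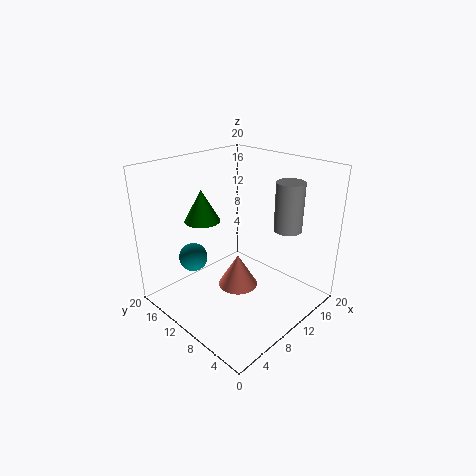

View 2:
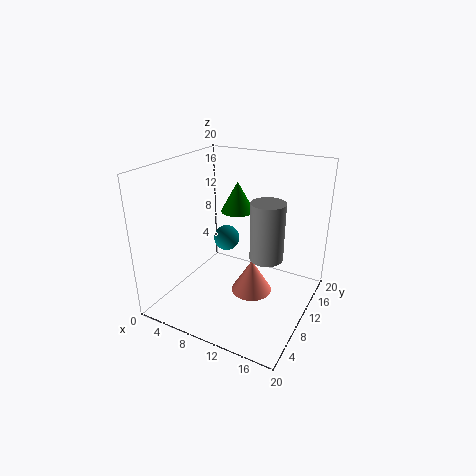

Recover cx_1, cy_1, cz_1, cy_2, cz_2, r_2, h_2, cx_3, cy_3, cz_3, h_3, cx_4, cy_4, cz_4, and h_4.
cx_1 = 5.5; cy_1 = 14.5; cz_1 = 7; cy_2 = 14.5; cz_2 = 12; r_2 = 2.5; h_2 = 4.5; cx_3 = 16; cy_3 = 6; cz_3 = 10.5; h_3 = 7; cx_4 = 11.5; cy_4 = 11.5; cz_4 = 1; h_4 = 5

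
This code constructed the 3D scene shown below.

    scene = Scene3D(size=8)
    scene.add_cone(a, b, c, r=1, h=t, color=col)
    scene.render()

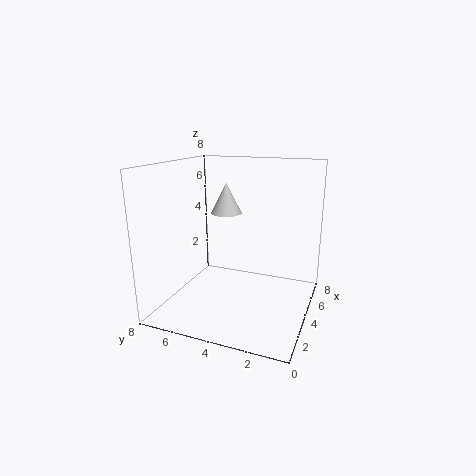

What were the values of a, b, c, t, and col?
a = 7
b = 6
c = 4.5
t = 2
col = 'lightgray'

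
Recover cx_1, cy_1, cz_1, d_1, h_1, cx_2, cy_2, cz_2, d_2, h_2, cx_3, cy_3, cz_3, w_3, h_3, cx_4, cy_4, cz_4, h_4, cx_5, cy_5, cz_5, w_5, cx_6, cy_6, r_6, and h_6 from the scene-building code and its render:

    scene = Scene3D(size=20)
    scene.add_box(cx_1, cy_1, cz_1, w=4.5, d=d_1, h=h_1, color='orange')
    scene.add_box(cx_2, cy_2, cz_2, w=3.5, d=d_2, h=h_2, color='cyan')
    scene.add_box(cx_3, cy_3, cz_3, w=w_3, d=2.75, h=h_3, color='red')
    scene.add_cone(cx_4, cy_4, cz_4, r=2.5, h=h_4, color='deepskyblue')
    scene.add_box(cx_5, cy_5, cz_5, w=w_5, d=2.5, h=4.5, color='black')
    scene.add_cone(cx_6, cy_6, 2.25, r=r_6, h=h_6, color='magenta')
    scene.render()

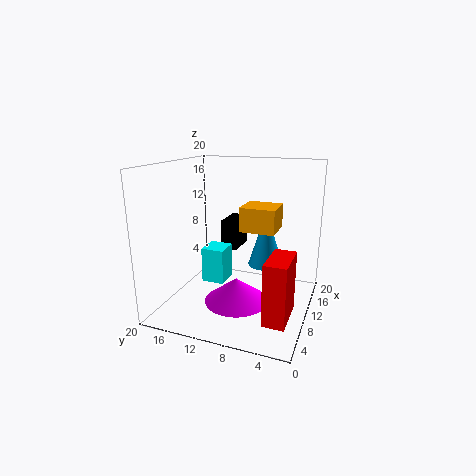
cx_1 = 8.25; cy_1 = 4.5; cz_1 = 11.5; d_1 = 4.75; h_1 = 3.25; cx_2 = 8.5; cy_2 = 11.75; cz_2 = 3.25; d_2 = 3.25; h_2 = 5; cx_3 = 1.75; cy_3 = 1.25; cz_3 = 2.5; w_3 = 5.5; h_3 = 7.75; cx_4 = 12.75; cy_4 = 6.75; cz_4 = 5.5; h_4 = 8; cx_5 = 13.75; cy_5 = 11.75; cz_5 = 6.5; w_5 = 5; cx_6 = 6.75; cy_6 = 9; r_6 = 4.25; h_6 = 3.25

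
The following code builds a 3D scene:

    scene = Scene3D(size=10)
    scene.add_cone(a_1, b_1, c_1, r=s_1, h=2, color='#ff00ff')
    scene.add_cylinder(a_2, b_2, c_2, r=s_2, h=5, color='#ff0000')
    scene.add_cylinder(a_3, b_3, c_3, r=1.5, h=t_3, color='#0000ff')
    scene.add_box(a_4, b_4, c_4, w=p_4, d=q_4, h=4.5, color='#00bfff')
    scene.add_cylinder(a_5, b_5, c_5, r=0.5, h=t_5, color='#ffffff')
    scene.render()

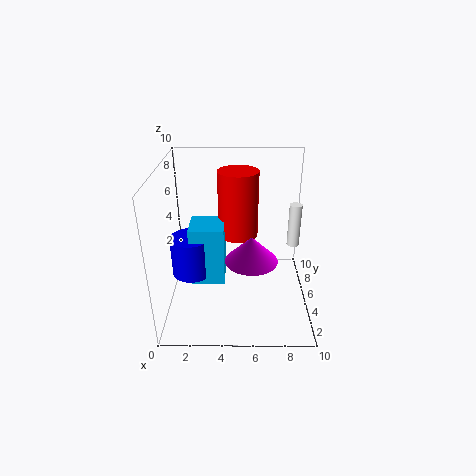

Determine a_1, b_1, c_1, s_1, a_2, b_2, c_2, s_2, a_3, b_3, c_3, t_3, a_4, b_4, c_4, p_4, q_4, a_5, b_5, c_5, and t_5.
a_1 = 6; b_1 = 6; c_1 = 2.5; s_1 = 2; a_2 = 5; b_2 = 7.5; c_2 = 4; s_2 = 1.5; a_3 = 1.5; b_3 = 6; c_3 = 1.5; t_3 = 3; a_4 = 1.5; b_4 = 5; c_4 = 1; p_4 = 2.5; q_4 = 2.5; a_5 = 9.5; b_5 = 8.5; c_5 = 2.5; t_5 = 3.5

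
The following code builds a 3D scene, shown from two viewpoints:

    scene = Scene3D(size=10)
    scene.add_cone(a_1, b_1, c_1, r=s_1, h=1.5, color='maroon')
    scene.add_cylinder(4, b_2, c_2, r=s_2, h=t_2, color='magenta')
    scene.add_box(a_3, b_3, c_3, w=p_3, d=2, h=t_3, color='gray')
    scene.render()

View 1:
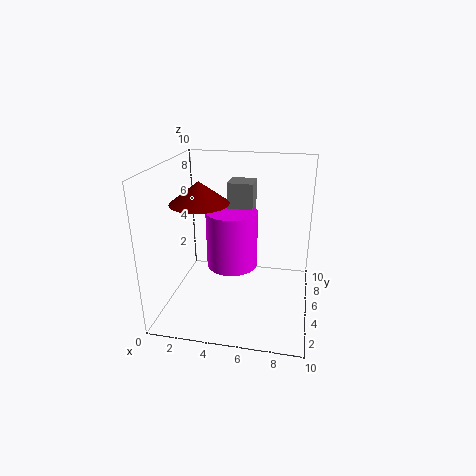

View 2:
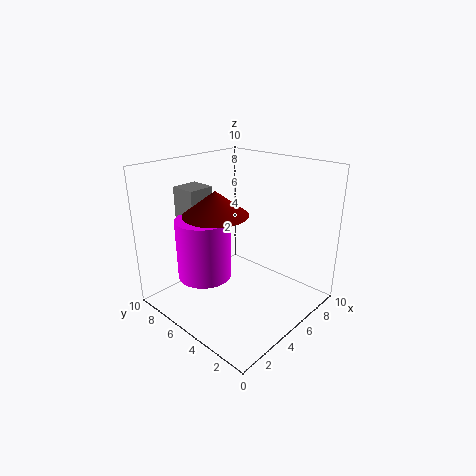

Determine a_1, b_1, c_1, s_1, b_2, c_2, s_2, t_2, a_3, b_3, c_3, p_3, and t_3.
a_1 = 2.5, b_1 = 4.5, c_1 = 7.5, s_1 = 2, b_2 = 7.5, c_2 = 1.5, s_2 = 2, t_2 = 4.5, a_3 = 3.5, b_3 = 8, c_3 = 5, p_3 = 2, t_3 = 3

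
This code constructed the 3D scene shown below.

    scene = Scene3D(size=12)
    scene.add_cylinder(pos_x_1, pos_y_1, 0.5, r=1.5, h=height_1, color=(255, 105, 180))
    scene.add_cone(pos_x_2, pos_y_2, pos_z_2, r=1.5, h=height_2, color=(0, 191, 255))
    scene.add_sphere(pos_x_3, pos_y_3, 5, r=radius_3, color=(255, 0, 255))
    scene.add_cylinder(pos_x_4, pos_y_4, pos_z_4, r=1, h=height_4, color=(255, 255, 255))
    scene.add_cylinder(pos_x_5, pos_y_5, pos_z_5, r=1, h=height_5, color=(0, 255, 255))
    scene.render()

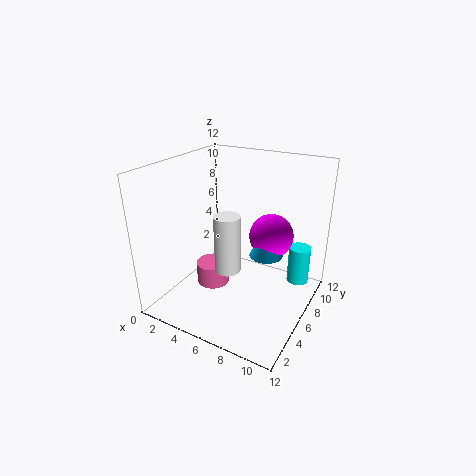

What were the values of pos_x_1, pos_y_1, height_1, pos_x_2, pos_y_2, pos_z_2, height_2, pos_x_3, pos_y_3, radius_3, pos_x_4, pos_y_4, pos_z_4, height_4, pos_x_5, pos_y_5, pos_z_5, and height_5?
pos_x_1 = 3
pos_y_1 = 6.5
height_1 = 2
pos_x_2 = 7.5
pos_y_2 = 8.5
pos_z_2 = 3.5
height_2 = 3
pos_x_3 = 7.5
pos_y_3 = 9.5
radius_3 = 2
pos_x_4 = 6.5
pos_y_4 = 3.5
pos_z_4 = 4.5
height_4 = 4.5
pos_x_5 = 10
pos_y_5 = 10.5
pos_z_5 = 0.5
height_5 = 3.5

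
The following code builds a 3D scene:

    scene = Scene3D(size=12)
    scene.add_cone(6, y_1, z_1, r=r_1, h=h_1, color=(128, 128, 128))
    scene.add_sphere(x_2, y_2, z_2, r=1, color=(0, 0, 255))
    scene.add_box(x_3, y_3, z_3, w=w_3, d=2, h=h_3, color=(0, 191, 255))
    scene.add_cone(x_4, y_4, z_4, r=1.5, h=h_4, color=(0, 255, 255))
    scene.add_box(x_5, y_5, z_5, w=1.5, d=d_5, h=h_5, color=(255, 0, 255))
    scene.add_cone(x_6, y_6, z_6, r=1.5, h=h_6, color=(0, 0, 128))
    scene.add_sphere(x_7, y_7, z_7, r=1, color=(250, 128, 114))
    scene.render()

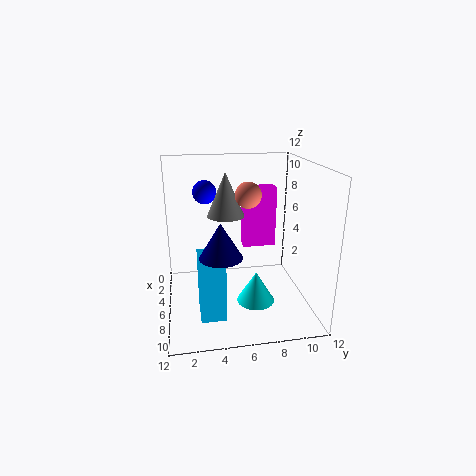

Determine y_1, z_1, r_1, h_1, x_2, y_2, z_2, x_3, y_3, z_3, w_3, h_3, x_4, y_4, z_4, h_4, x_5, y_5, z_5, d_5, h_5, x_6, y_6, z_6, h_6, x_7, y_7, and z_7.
y_1 = 5
z_1 = 8
r_1 = 1.5
h_1 = 3.5
x_2 = 4
y_2 = 3.5
z_2 = 9.5
x_3 = 6.5
y_3 = 2.5
z_3 = 0.5
w_3 = 3
h_3 = 5
x_4 = 8.5
y_4 = 7
z_4 = 1.5
h_4 = 2.5
x_5 = 2
y_5 = 7
z_5 = 4
d_5 = 3
h_5 = 5.5
x_6 = 10.5
y_6 = 4
z_6 = 6.5
h_6 = 2.5
x_7 = 7.5
y_7 = 6.5
z_7 = 10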